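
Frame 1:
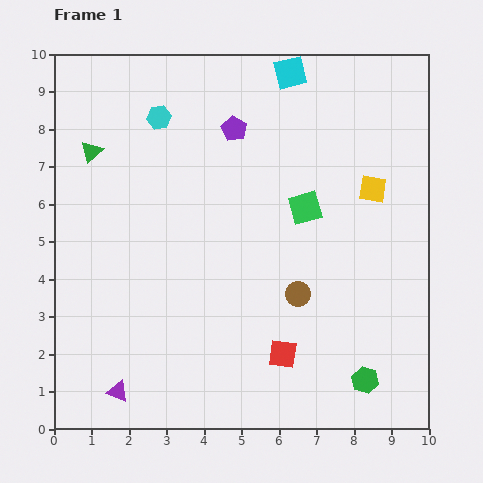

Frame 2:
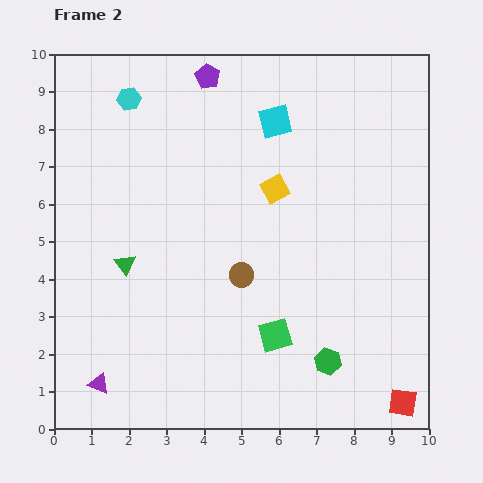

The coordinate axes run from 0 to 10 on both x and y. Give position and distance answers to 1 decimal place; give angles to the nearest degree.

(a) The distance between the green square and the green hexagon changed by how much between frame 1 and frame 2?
-3.3

Distance in frame 1: 4.9. Distance in frame 2: 1.6.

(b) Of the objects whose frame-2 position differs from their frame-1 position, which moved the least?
the purple triangle

(moved 0.5)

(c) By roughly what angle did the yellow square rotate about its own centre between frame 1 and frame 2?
38° counter-clockwise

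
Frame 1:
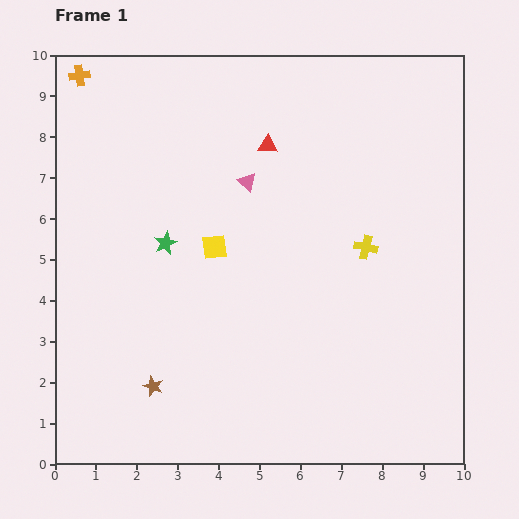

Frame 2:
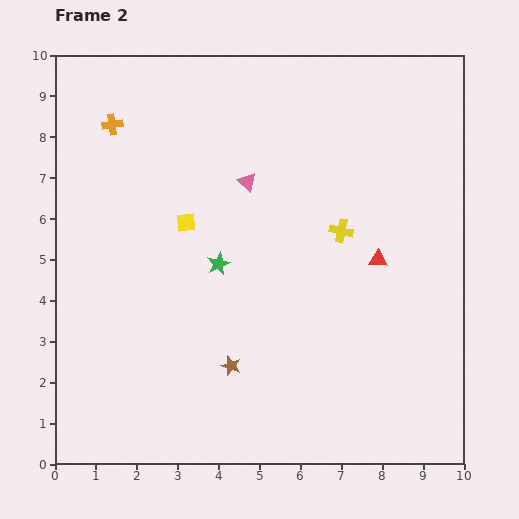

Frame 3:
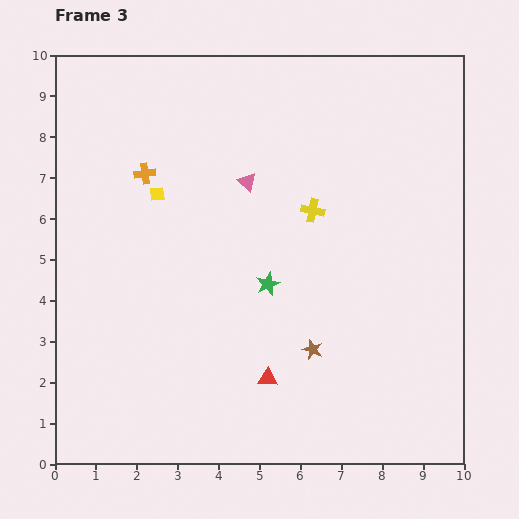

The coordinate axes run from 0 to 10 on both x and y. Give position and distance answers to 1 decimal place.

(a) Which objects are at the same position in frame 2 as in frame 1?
the pink triangle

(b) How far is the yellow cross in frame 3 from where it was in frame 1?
1.6

The yellow cross moved from (7.6, 5.3) to (6.3, 6.2), a distance of √(1.3² + 0.9²) ≈ 1.6.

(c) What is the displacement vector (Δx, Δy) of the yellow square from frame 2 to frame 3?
(-0.7, 0.7)

The yellow square was at (3.2, 5.9) in frame 2 and (2.5, 6.6) in frame 3.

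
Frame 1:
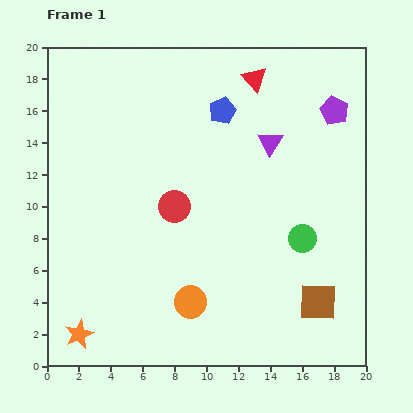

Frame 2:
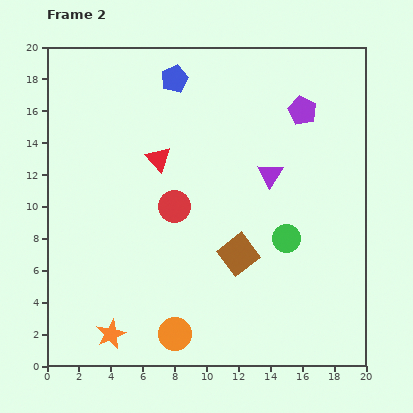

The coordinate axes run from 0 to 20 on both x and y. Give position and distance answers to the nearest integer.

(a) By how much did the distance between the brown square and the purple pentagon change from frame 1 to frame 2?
-2

Distance in frame 1: 12. Distance in frame 2: 10.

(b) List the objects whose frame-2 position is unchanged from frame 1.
the red circle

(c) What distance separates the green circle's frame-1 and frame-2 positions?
1

The green circle moved from (16, 8) to (15, 8), a distance of √(1² + 0²) ≈ 1.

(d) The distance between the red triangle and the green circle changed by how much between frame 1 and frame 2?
-1

Distance in frame 1: 10. Distance in frame 2: 9.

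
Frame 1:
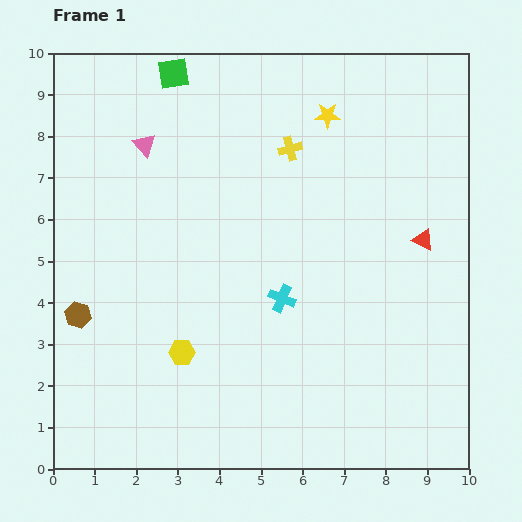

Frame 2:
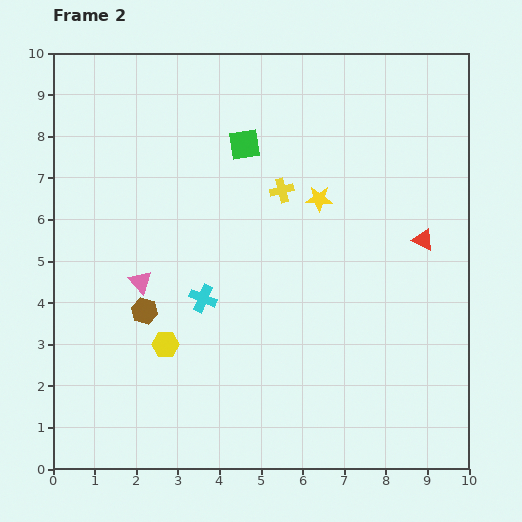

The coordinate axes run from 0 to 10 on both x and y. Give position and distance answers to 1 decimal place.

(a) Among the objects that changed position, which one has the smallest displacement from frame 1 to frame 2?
the yellow hexagon

(moved 0.4)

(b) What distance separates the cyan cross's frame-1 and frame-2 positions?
1.9

The cyan cross moved from (5.5, 4.1) to (3.6, 4.1), a distance of √(1.9² + 0.0²) ≈ 1.9.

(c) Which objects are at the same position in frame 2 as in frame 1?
the red triangle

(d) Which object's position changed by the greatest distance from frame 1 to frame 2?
the pink triangle

(moved 3.3; next 2.4)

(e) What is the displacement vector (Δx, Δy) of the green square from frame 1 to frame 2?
(1.7, -1.7)

The green square was at (2.9, 9.5) in frame 1 and (4.6, 7.8) in frame 2.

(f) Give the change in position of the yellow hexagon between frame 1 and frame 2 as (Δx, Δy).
(-0.4, 0.2)

The yellow hexagon was at (3.1, 2.8) in frame 1 and (2.7, 3.0) in frame 2.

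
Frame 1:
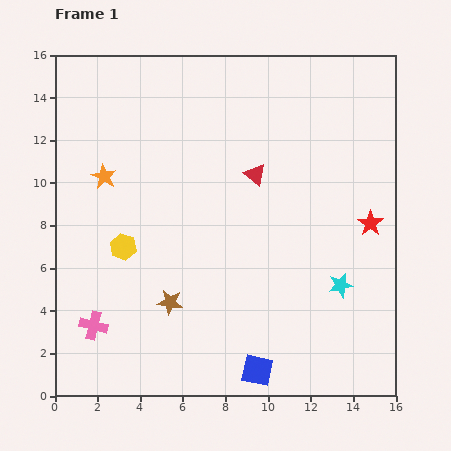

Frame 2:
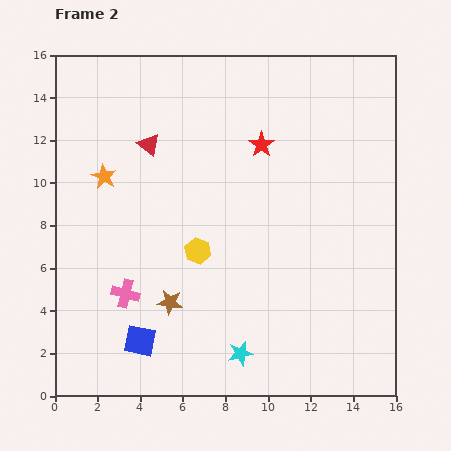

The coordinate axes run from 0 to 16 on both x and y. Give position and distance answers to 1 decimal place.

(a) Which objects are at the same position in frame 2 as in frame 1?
the brown star, the orange star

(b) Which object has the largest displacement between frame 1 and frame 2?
the red star

(moved 6.3; next 5.7)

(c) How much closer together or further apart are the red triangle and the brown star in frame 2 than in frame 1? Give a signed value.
+0.3

Distance in frame 1: 7.2. Distance in frame 2: 7.5.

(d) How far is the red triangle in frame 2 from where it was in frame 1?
5.2

The red triangle moved from (9.4, 10.4) to (4.4, 11.8), a distance of √(5.0² + 1.4²) ≈ 5.2.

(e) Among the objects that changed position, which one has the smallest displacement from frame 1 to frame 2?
the pink cross

(moved 2.1)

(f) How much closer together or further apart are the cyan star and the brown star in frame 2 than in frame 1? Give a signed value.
-3.9

Distance in frame 1: 8.0. Distance in frame 2: 4.1.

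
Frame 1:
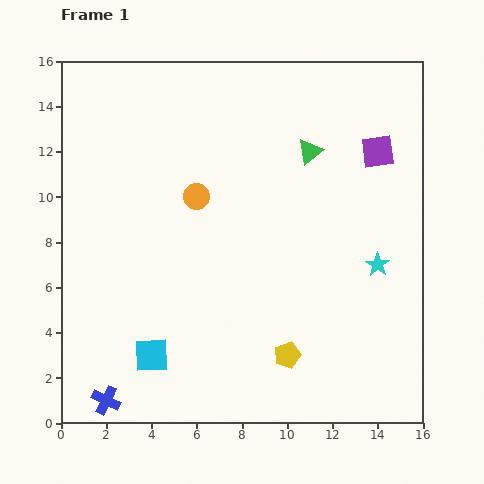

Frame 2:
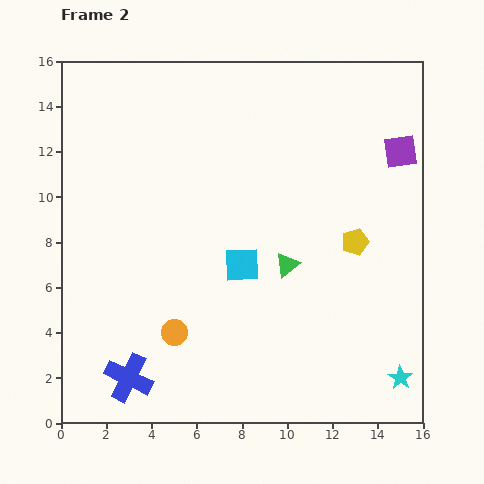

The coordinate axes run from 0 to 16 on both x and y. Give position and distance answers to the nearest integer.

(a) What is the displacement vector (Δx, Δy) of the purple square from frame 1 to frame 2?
(1, 0)

The purple square was at (14, 12) in frame 1 and (15, 12) in frame 2.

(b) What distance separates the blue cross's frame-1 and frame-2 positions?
1

The blue cross moved from (2, 1) to (3, 2), a distance of √(1² + 1²) ≈ 1.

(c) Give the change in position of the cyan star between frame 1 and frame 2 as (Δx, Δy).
(1, -5)

The cyan star was at (14, 7) in frame 1 and (15, 2) in frame 2.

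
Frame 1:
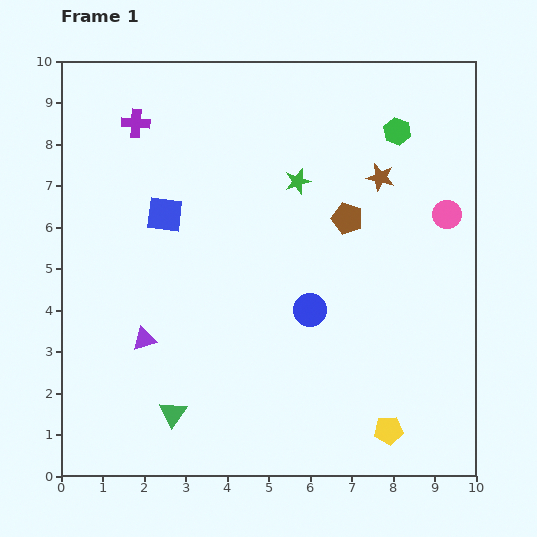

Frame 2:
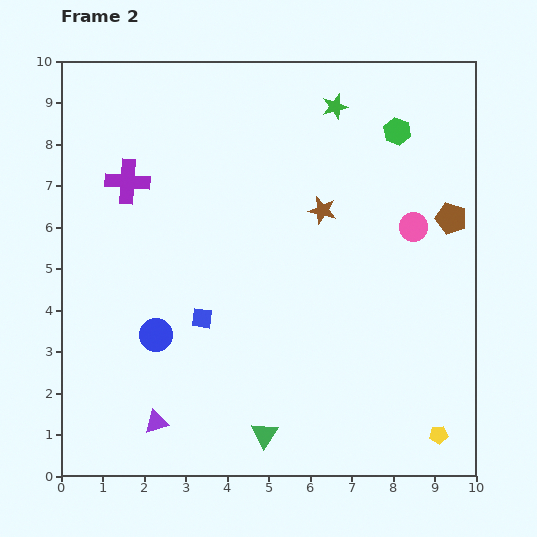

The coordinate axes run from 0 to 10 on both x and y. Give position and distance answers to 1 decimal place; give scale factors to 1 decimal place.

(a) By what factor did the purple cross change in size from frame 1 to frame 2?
1.6×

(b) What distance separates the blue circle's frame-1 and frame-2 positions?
3.7

The blue circle moved from (6.0, 4.0) to (2.3, 3.4), a distance of √(3.7² + 0.6²) ≈ 3.7.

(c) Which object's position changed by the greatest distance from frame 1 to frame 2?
the blue circle

(moved 3.7; next 2.7)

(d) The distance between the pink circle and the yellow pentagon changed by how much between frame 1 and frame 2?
-0.4

Distance in frame 1: 5.4. Distance in frame 2: 5.0.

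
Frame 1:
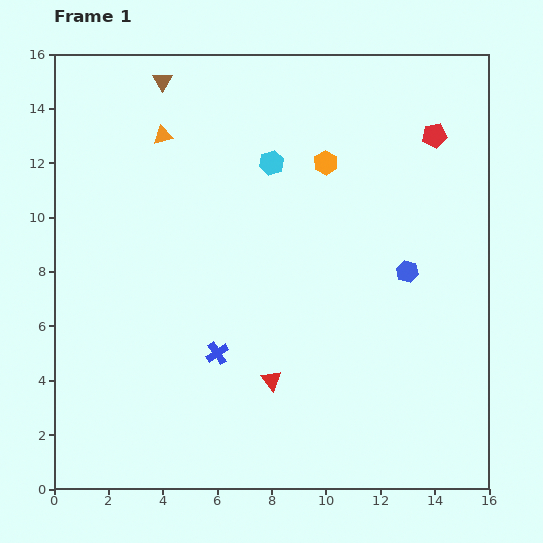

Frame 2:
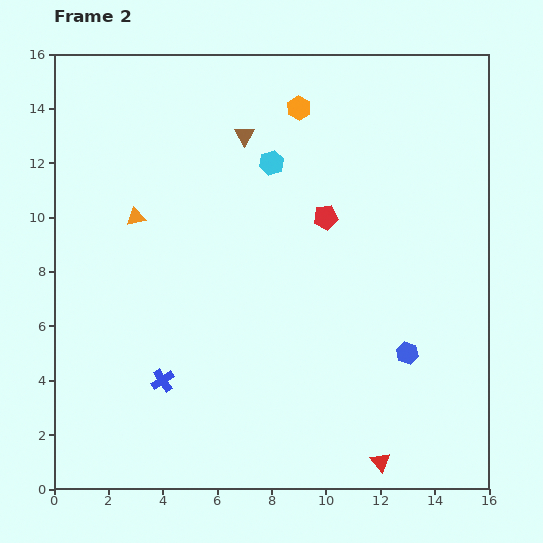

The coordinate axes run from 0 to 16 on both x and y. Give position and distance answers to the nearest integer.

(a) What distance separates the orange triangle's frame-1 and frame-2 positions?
3

The orange triangle moved from (4, 13) to (3, 10), a distance of √(1² + 3²) ≈ 3.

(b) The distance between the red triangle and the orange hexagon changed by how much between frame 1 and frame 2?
+5

Distance in frame 1: 8. Distance in frame 2: 13.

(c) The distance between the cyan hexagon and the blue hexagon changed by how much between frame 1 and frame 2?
+3

Distance in frame 1: 6. Distance in frame 2: 9.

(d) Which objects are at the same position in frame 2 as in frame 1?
the cyan hexagon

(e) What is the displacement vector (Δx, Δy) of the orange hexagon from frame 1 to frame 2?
(-1, 2)

The orange hexagon was at (10, 12) in frame 1 and (9, 14) in frame 2.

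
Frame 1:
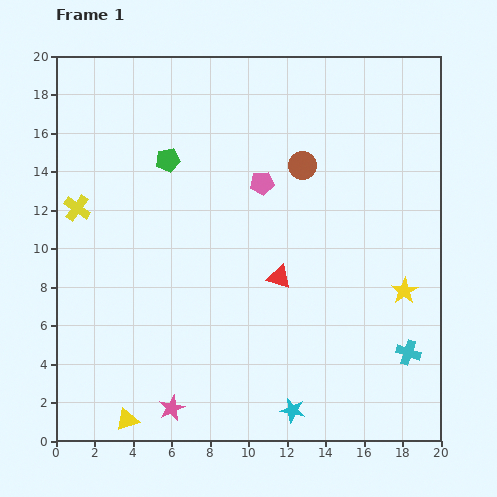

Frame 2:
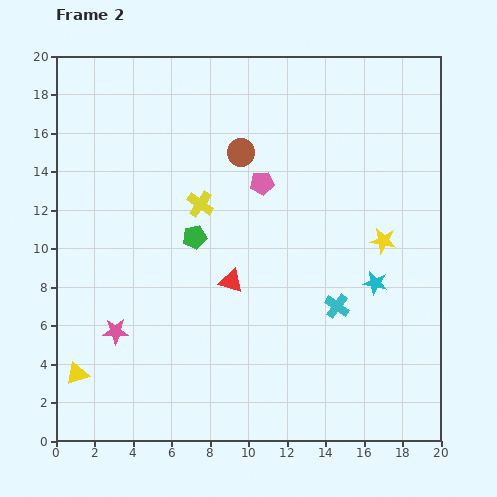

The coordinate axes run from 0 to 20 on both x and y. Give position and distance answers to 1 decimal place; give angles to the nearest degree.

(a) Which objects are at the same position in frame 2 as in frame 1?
the pink pentagon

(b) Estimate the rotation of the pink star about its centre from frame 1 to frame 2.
23° clockwise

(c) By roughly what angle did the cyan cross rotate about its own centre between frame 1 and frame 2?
17° clockwise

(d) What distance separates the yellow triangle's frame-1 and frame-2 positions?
3.5

The yellow triangle moved from (3.7, 1.1) to (1.1, 3.5), a distance of √(2.6² + 2.4²) ≈ 3.5.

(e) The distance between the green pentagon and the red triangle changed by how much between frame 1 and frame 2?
-5.4

Distance in frame 1: 8.4. Distance in frame 2: 3.0.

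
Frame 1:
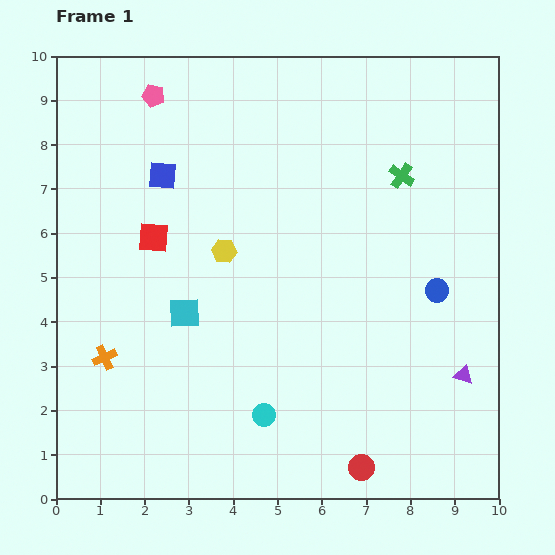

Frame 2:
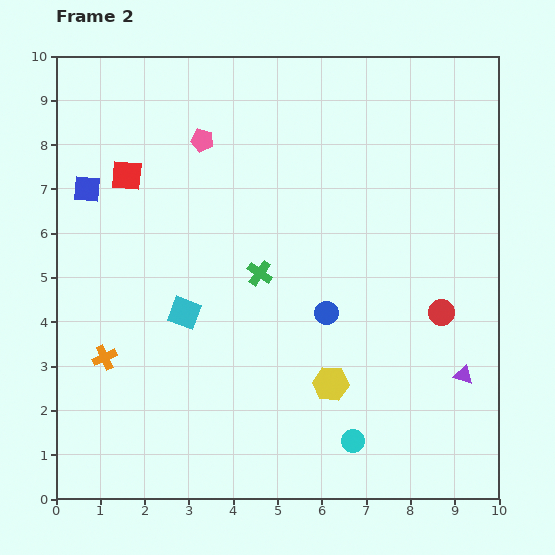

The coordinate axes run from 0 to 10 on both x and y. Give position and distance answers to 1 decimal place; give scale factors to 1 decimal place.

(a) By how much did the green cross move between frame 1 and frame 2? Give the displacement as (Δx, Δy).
(-3.2, -2.2)

The green cross was at (7.8, 7.3) in frame 1 and (4.6, 5.1) in frame 2.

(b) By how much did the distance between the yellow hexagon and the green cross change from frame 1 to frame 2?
-1.3

Distance in frame 1: 4.3. Distance in frame 2: 3.0.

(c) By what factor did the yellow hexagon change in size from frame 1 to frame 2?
1.4×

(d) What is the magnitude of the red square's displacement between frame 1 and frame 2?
1.5

The red square moved from (2.2, 5.9) to (1.6, 7.3), a distance of √(0.6² + 1.4²) ≈ 1.5.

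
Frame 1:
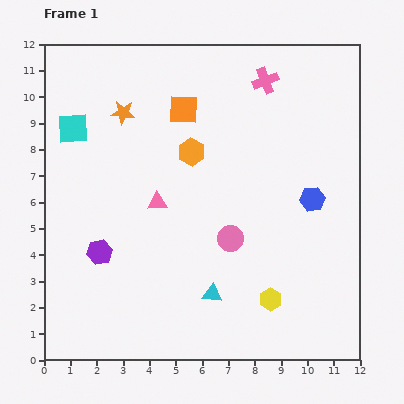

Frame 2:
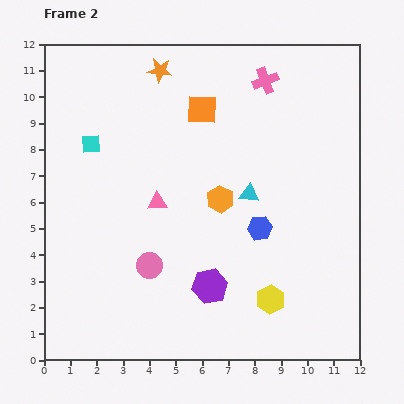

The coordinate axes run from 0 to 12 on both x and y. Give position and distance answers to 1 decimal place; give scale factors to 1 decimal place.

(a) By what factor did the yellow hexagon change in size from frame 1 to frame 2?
1.3×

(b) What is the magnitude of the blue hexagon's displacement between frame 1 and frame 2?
2.3

The blue hexagon moved from (10.2, 6.1) to (8.2, 5.0), a distance of √(2.0² + 1.1²) ≈ 2.3.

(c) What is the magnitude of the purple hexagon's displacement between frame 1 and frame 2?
4.4

The purple hexagon moved from (2.1, 4.1) to (6.3, 2.8), a distance of √(4.2² + 1.3²) ≈ 4.4.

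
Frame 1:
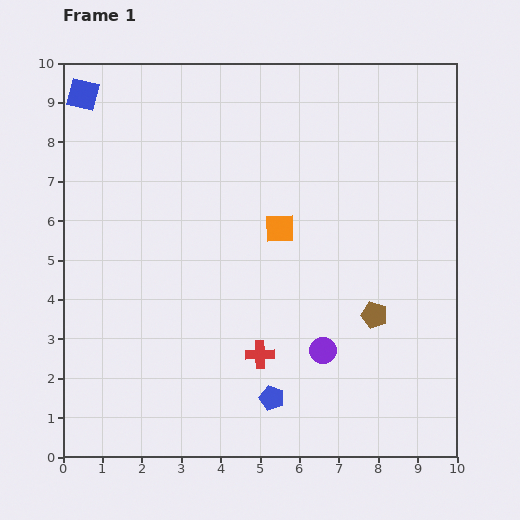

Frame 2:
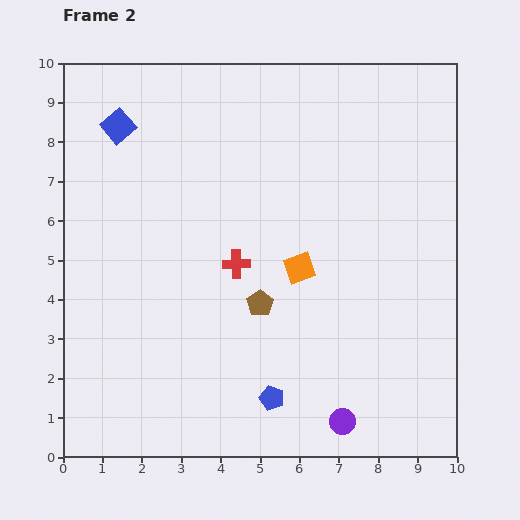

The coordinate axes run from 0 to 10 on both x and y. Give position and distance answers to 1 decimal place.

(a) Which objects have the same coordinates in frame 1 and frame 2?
the blue pentagon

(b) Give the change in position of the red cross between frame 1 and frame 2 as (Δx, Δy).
(-0.6, 2.3)

The red cross was at (5.0, 2.6) in frame 1 and (4.4, 4.9) in frame 2.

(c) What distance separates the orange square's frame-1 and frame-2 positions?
1.1

The orange square moved from (5.5, 5.8) to (6.0, 4.8), a distance of √(0.5² + 1.0²) ≈ 1.1.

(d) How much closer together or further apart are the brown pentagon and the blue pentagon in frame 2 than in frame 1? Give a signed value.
-0.9

Distance in frame 1: 3.3. Distance in frame 2: 2.4.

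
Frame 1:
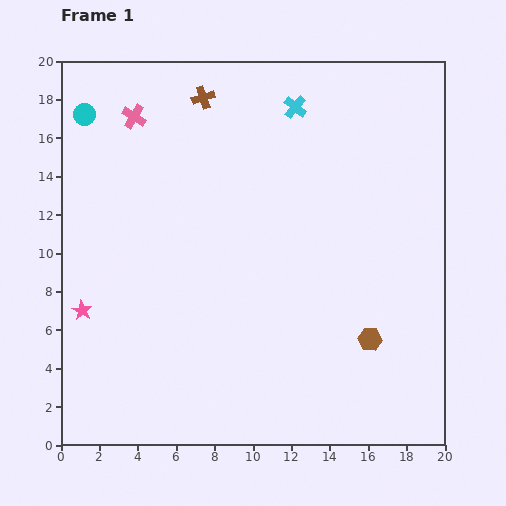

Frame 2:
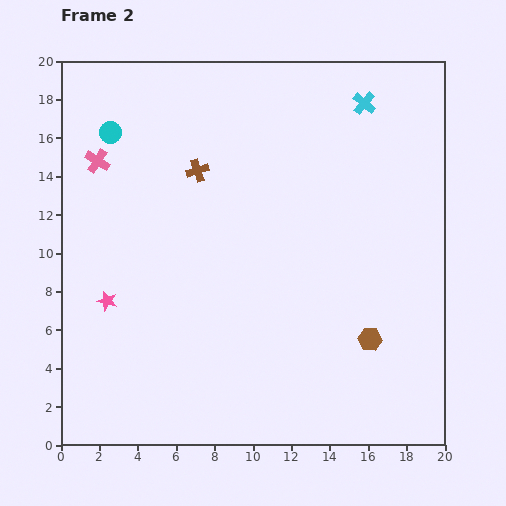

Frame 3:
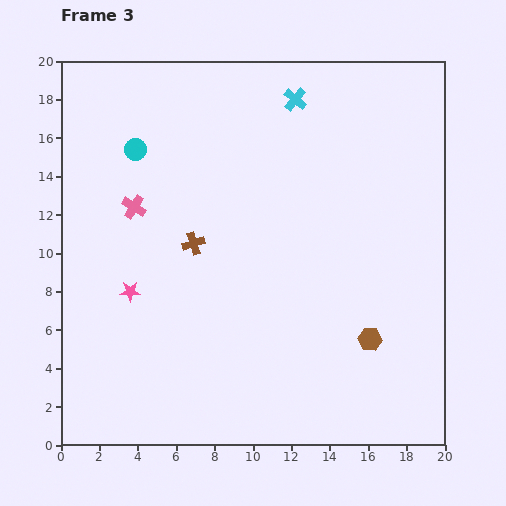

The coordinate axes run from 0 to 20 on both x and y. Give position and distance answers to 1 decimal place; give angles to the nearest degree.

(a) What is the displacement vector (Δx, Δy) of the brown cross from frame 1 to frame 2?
(-0.3, -3.8)

The brown cross was at (7.4, 18.1) in frame 1 and (7.1, 14.3) in frame 2.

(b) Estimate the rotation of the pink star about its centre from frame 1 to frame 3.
30° counter-clockwise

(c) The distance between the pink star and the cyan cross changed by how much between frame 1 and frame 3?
-2.1

Distance in frame 1: 15.3. Distance in frame 3: 13.2.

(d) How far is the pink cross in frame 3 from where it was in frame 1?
4.7

The pink cross moved from (3.8, 17.1) to (3.8, 12.4), a distance of √(0.0² + 4.7²) ≈ 4.7.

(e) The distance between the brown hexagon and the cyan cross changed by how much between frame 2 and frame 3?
+0.8

Distance in frame 2: 12.3. Distance in frame 3: 13.1.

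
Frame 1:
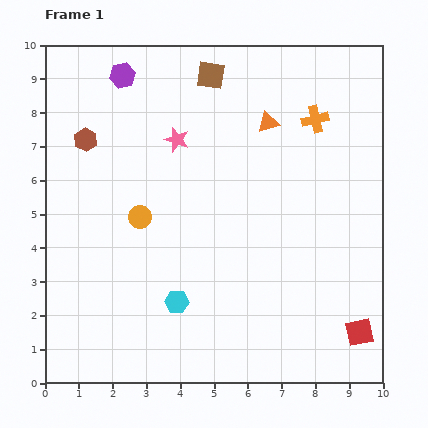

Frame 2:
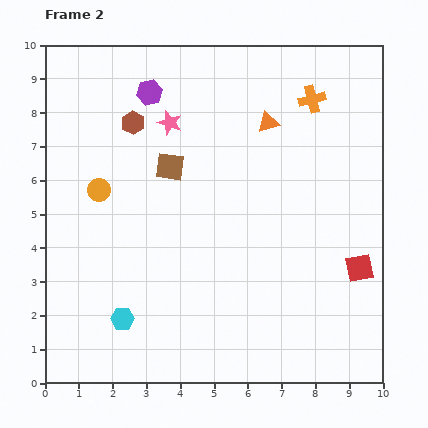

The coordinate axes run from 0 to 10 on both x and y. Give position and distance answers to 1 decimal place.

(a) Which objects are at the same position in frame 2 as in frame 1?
the orange triangle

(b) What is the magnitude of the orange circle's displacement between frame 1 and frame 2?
1.4

The orange circle moved from (2.8, 4.9) to (1.6, 5.7), a distance of √(1.2² + 0.8²) ≈ 1.4.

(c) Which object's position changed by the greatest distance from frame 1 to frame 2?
the brown square

(moved 3.0; next 1.9)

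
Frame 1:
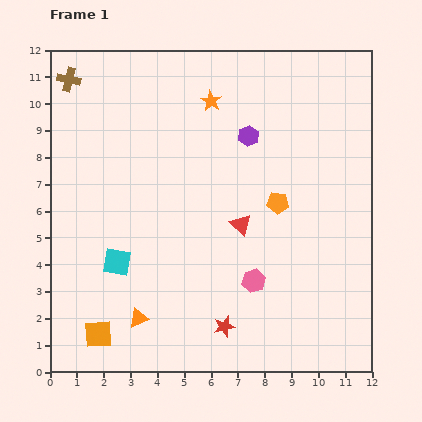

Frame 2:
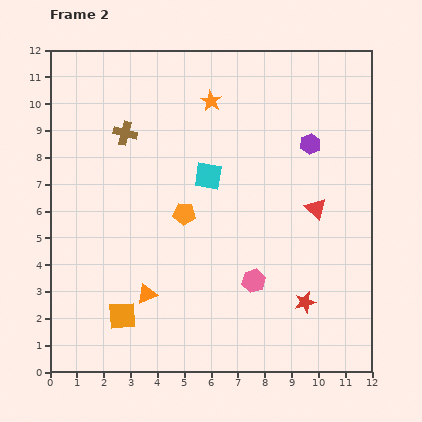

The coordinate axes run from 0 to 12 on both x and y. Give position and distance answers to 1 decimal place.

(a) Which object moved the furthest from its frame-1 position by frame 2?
the cyan square

(moved 4.7; next 3.5)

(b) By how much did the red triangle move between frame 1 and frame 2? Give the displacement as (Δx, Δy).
(2.8, 0.6)

The red triangle was at (7.1, 5.5) in frame 1 and (9.9, 6.1) in frame 2.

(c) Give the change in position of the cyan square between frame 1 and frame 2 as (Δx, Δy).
(3.4, 3.2)

The cyan square was at (2.5, 4.1) in frame 1 and (5.9, 7.3) in frame 2.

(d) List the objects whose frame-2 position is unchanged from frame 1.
the orange star, the pink hexagon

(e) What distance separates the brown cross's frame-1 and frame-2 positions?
2.9

The brown cross moved from (0.7, 10.9) to (2.8, 8.9), a distance of √(2.1² + 2.0²) ≈ 2.9.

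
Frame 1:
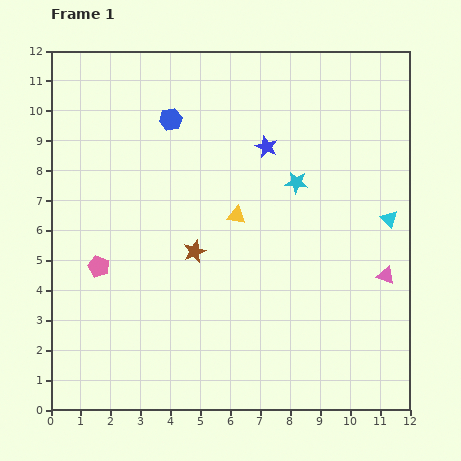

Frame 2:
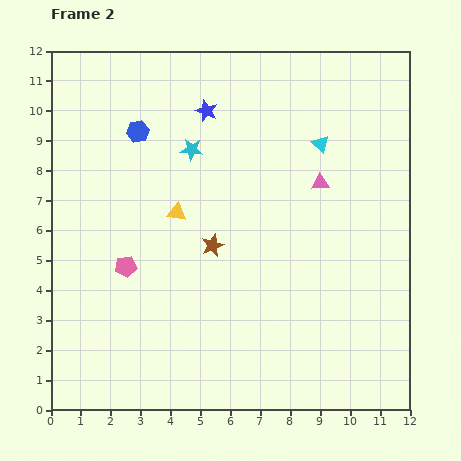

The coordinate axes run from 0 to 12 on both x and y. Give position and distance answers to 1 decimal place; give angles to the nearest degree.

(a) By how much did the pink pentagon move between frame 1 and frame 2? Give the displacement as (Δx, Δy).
(0.9, 0.0)

The pink pentagon was at (1.6, 4.8) in frame 1 and (2.5, 4.8) in frame 2.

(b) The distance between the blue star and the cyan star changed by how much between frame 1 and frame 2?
-0.2

Distance in frame 1: 1.6. Distance in frame 2: 1.4.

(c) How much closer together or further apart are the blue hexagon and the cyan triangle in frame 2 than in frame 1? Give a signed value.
-1.9

Distance in frame 1: 8.0. Distance in frame 2: 6.1.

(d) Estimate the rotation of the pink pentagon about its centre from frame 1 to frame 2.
29° counter-clockwise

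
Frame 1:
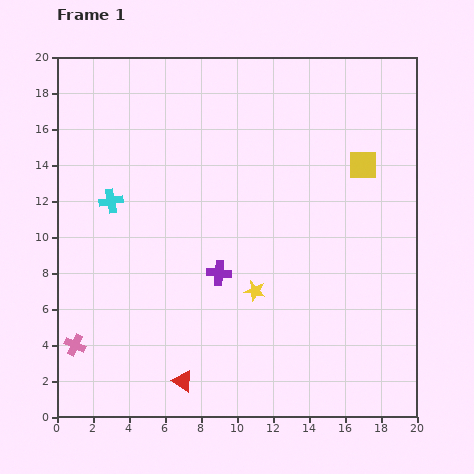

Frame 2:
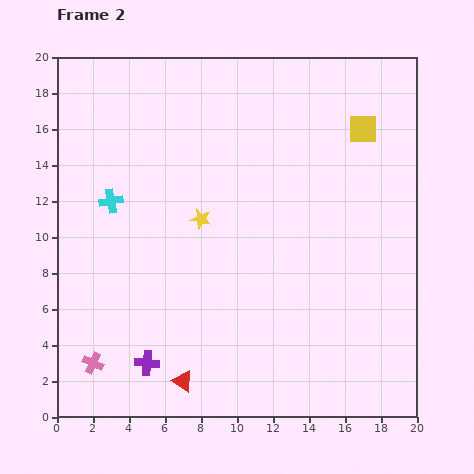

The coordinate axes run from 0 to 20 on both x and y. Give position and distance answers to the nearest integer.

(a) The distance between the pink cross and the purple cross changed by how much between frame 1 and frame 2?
-6

Distance in frame 1: 9. Distance in frame 2: 3.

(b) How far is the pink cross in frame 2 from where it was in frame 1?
1

The pink cross moved from (1, 4) to (2, 3), a distance of √(1² + 1²) ≈ 1.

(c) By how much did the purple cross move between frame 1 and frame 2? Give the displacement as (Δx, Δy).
(-4, -5)

The purple cross was at (9, 8) in frame 1 and (5, 3) in frame 2.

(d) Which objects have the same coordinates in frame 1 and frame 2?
the cyan cross, the red triangle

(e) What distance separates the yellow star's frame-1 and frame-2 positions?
5

The yellow star moved from (11, 7) to (8, 11), a distance of √(3² + 4²) ≈ 5.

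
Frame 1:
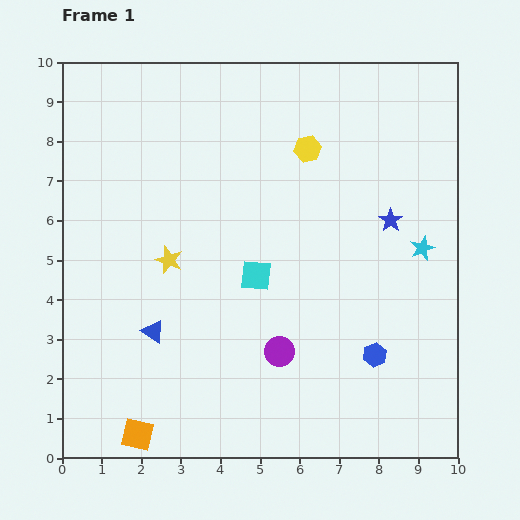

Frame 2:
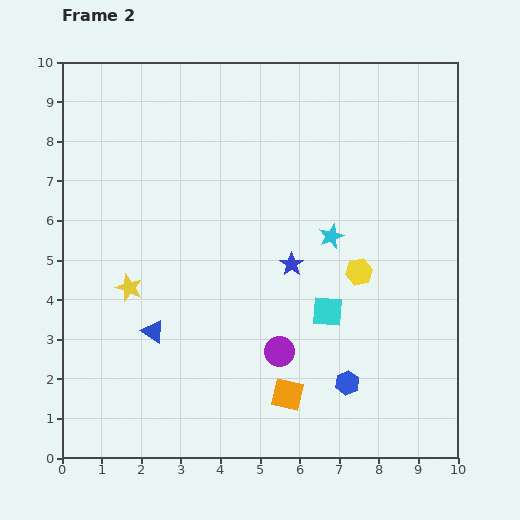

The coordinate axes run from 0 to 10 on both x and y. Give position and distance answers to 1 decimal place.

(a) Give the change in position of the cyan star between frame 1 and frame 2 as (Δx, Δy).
(-2.3, 0.3)

The cyan star was at (9.1, 5.3) in frame 1 and (6.8, 5.6) in frame 2.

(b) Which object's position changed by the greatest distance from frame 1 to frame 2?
the orange square

(moved 3.9; next 3.4)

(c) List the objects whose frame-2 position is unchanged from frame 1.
the purple circle, the blue triangle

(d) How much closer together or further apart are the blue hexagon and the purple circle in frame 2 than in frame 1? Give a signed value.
-0.5

Distance in frame 1: 2.4. Distance in frame 2: 1.9.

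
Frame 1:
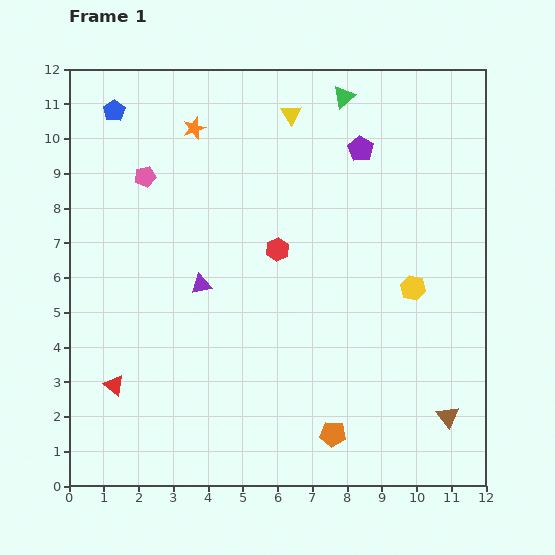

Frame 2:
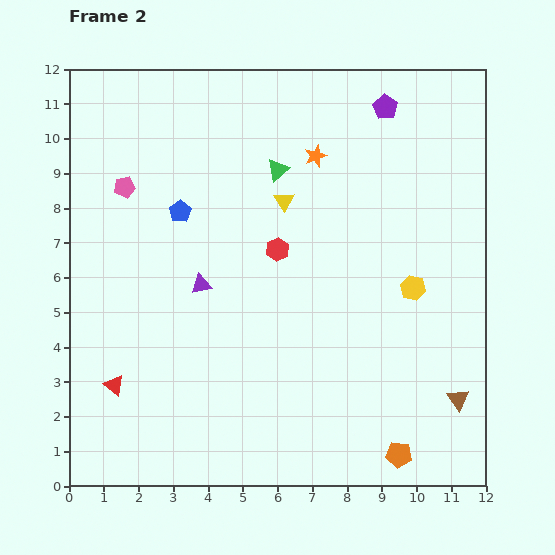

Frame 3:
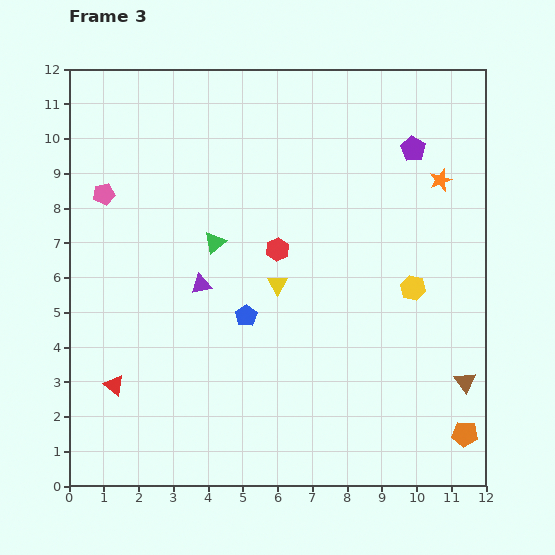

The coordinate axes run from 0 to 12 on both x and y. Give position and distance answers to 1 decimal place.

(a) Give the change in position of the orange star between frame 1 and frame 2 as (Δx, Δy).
(3.5, -0.8)

The orange star was at (3.6, 10.3) in frame 1 and (7.1, 9.5) in frame 2.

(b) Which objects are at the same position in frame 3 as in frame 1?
the red hexagon, the red triangle, the yellow hexagon, the purple triangle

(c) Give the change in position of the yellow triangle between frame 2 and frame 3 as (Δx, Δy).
(-0.2, -2.4)

The yellow triangle was at (6.2, 8.2) in frame 2 and (6.0, 5.8) in frame 3.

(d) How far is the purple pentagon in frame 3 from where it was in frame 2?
1.4

The purple pentagon moved from (9.1, 10.9) to (9.9, 9.7), a distance of √(0.8² + 1.2²) ≈ 1.4.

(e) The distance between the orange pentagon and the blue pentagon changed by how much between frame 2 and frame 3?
-2.2

Distance in frame 2: 9.4. Distance in frame 3: 7.2.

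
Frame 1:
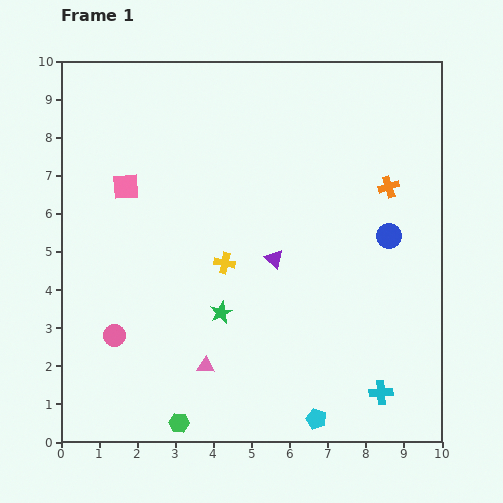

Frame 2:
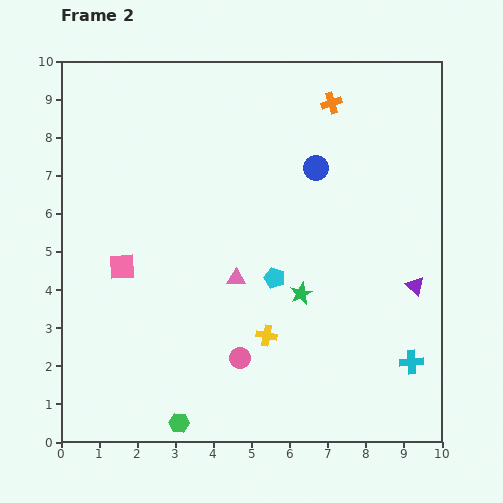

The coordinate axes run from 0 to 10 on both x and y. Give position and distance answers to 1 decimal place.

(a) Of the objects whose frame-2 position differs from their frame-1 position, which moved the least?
the cyan cross

(moved 1.1)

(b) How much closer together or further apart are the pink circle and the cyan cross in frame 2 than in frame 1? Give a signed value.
-2.7

Distance in frame 1: 7.2. Distance in frame 2: 4.5.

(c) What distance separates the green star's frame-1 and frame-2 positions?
2.2

The green star moved from (4.2, 3.4) to (6.3, 3.9), a distance of √(2.1² + 0.5²) ≈ 2.2.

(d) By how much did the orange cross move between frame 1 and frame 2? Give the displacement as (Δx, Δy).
(-1.5, 2.2)

The orange cross was at (8.6, 6.7) in frame 1 and (7.1, 8.9) in frame 2.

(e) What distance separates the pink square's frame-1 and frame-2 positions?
2.1

The pink square moved from (1.7, 6.7) to (1.6, 4.6), a distance of √(0.1² + 2.1²) ≈ 2.1.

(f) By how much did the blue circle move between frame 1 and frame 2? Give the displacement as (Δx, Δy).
(-1.9, 1.8)

The blue circle was at (8.6, 5.4) in frame 1 and (6.7, 7.2) in frame 2.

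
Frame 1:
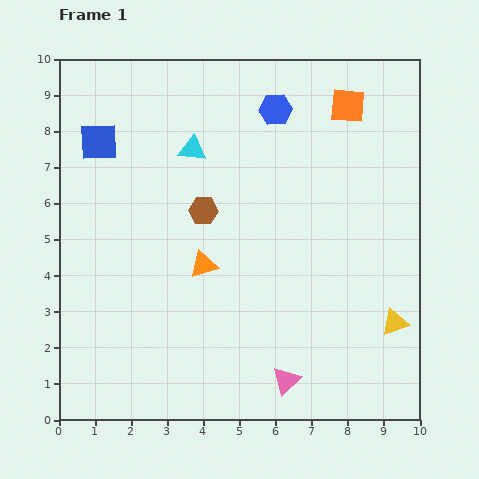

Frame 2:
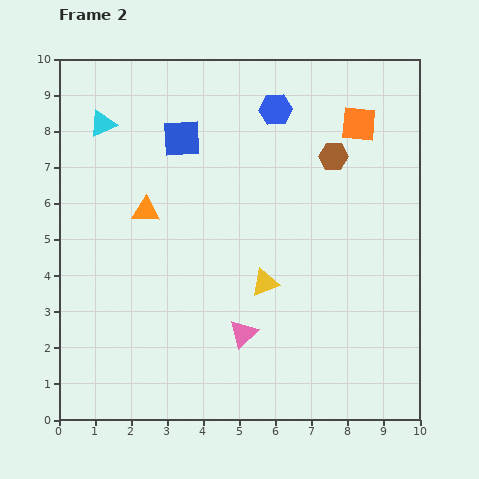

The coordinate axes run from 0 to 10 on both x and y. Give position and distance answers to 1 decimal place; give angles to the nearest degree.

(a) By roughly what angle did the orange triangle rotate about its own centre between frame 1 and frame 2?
20° clockwise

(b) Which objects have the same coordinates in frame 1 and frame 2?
the blue hexagon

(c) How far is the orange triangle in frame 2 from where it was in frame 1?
2.2

The orange triangle moved from (4.0, 4.3) to (2.4, 5.8), a distance of √(1.6² + 1.5²) ≈ 2.2.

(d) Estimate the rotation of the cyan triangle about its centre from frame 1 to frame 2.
32° counter-clockwise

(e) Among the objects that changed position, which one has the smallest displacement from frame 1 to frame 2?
the orange square

(moved 0.6)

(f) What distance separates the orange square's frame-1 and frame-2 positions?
0.6

The orange square moved from (8.0, 8.7) to (8.3, 8.2), a distance of √(0.3² + 0.5²) ≈ 0.6.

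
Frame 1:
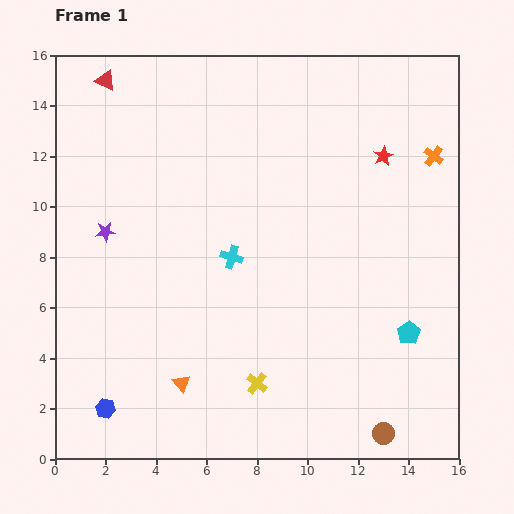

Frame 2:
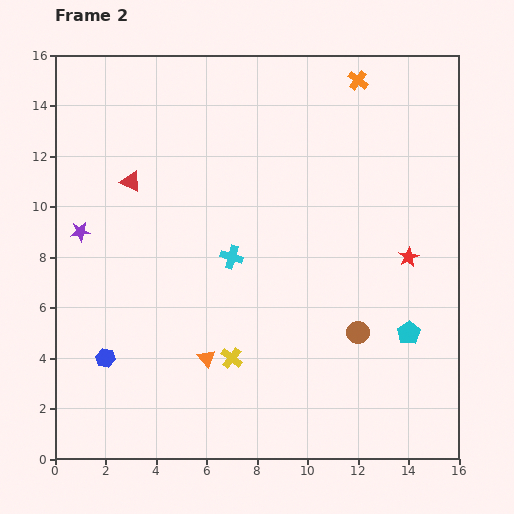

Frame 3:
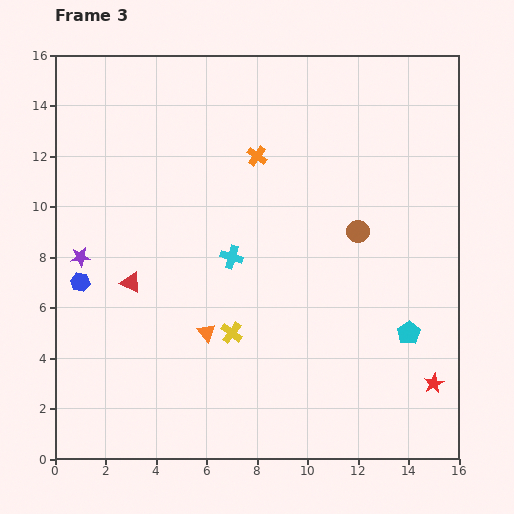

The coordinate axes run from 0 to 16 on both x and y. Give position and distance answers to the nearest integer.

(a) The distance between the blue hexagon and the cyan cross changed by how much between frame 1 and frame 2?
-2

Distance in frame 1: 8. Distance in frame 2: 6.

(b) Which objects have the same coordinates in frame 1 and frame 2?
the cyan cross, the cyan pentagon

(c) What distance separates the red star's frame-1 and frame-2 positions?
4

The red star moved from (13, 12) to (14, 8), a distance of √(1² + 4²) ≈ 4.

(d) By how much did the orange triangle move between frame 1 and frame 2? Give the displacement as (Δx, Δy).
(1, 1)

The orange triangle was at (5, 3) in frame 1 and (6, 4) in frame 2.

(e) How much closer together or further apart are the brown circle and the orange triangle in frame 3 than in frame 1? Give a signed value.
-1

Distance in frame 1: 8. Distance in frame 3: 7.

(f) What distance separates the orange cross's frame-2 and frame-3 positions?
5

The orange cross moved from (12, 15) to (8, 12), a distance of √(4² + 3²) ≈ 5.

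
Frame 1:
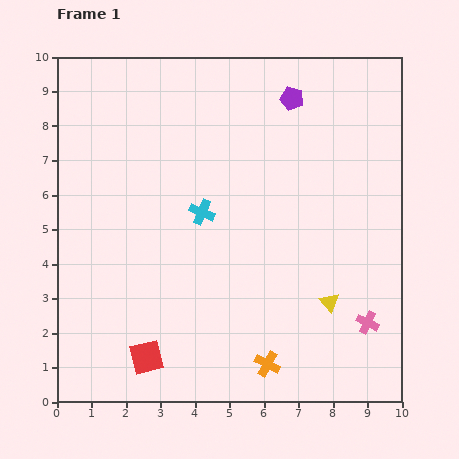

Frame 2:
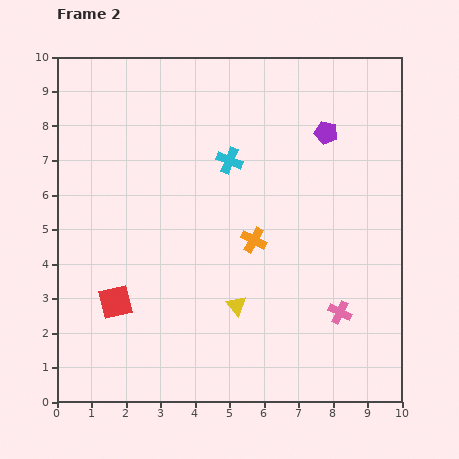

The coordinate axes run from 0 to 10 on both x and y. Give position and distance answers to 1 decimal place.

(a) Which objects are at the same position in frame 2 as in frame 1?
none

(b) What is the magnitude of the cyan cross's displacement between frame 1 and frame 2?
1.7

The cyan cross moved from (4.2, 5.5) to (5.0, 7.0), a distance of √(0.8² + 1.5²) ≈ 1.7.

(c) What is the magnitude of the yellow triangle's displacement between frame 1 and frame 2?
2.7

The yellow triangle moved from (7.9, 2.9) to (5.2, 2.8), a distance of √(2.7² + 0.1²) ≈ 2.7.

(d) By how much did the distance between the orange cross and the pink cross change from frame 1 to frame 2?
+0.2

Distance in frame 1: 3.1. Distance in frame 2: 3.3.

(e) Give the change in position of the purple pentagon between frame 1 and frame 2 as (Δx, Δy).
(1.0, -1.0)

The purple pentagon was at (6.8, 8.8) in frame 1 and (7.8, 7.8) in frame 2.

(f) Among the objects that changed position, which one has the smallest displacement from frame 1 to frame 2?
the pink cross

(moved 0.9)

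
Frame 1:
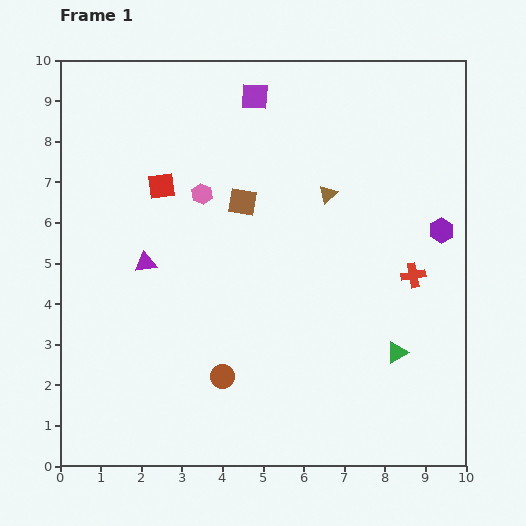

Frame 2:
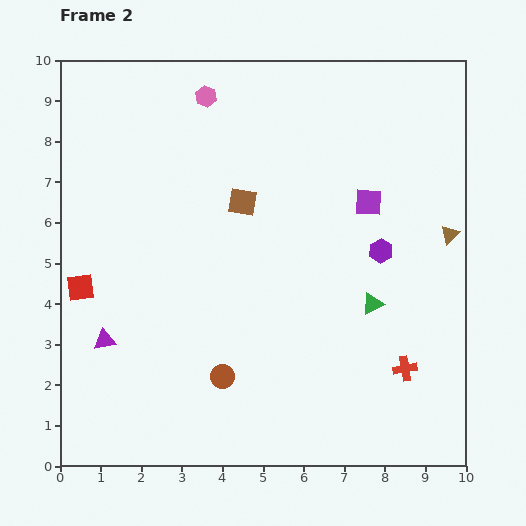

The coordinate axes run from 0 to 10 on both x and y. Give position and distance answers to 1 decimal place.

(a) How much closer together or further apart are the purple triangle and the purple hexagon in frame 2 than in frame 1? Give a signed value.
-0.2

Distance in frame 1: 7.3. Distance in frame 2: 7.1.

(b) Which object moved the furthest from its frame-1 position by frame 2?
the purple square

(moved 3.8; next 3.2)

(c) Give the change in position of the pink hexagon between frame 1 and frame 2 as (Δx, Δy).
(0.1, 2.4)

The pink hexagon was at (3.5, 6.7) in frame 1 and (3.6, 9.1) in frame 2.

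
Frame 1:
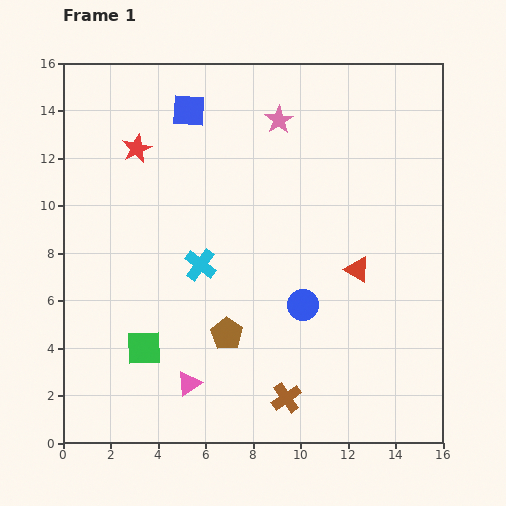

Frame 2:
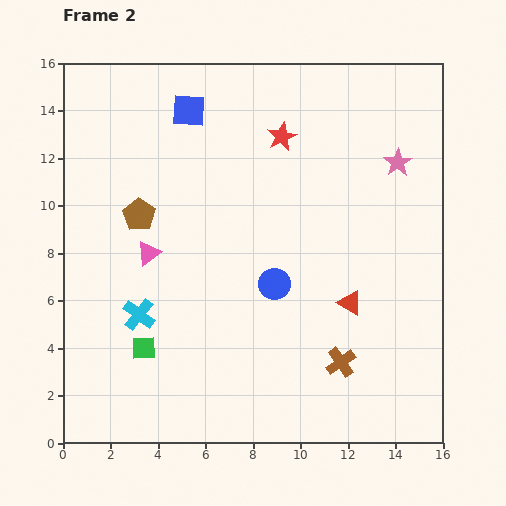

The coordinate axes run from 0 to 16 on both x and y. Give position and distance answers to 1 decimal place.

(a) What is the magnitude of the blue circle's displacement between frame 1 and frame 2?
1.5

The blue circle moved from (10.1, 5.8) to (8.9, 6.7), a distance of √(1.2² + 0.9²) ≈ 1.5.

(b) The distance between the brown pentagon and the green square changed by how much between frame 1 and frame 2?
+2.0

Distance in frame 1: 3.6. Distance in frame 2: 5.6.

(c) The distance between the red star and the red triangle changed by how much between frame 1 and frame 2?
-3.0

Distance in frame 1: 10.6. Distance in frame 2: 7.6.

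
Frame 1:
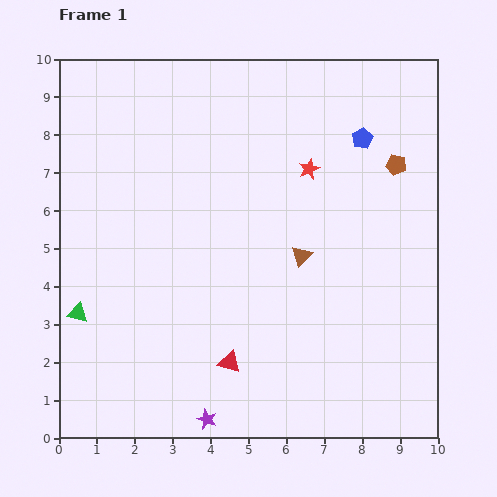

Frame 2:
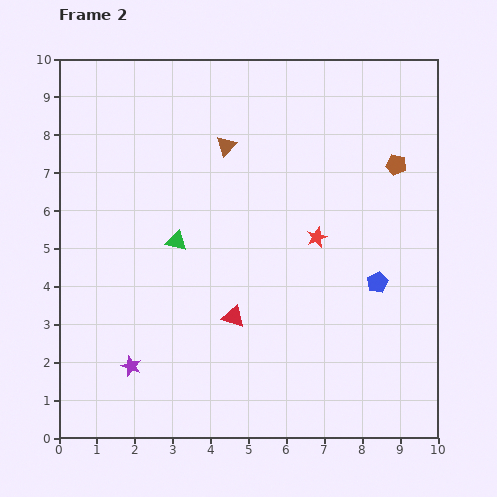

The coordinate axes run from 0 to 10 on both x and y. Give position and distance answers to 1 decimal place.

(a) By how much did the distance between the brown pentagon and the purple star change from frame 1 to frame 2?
+0.4

Distance in frame 1: 8.4. Distance in frame 2: 8.8.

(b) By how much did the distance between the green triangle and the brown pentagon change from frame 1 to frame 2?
-3.2

Distance in frame 1: 9.3. Distance in frame 2: 6.1.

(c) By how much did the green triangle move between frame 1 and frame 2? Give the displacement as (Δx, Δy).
(2.6, 1.9)

The green triangle was at (0.5, 3.3) in frame 1 and (3.1, 5.2) in frame 2.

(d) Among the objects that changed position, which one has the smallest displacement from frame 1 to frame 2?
the red triangle

(moved 1.2)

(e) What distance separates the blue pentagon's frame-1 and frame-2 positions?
3.8

The blue pentagon moved from (8.0, 7.9) to (8.4, 4.1), a distance of √(0.4² + 3.8²) ≈ 3.8.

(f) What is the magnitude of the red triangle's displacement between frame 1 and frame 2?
1.2

The red triangle moved from (4.5, 2.0) to (4.6, 3.2), a distance of √(0.1² + 1.2²) ≈ 1.2.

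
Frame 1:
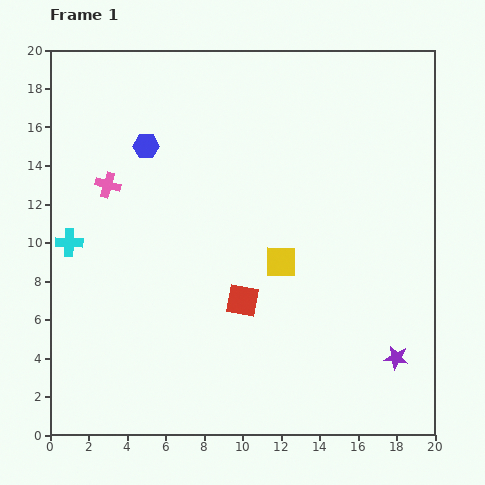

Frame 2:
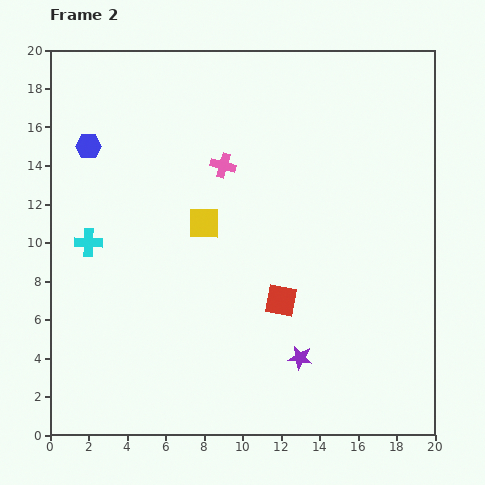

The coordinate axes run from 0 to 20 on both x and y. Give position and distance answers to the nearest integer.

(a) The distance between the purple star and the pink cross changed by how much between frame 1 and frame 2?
-6

Distance in frame 1: 17. Distance in frame 2: 11.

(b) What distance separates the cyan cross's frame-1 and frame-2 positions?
1

The cyan cross moved from (1, 10) to (2, 10), a distance of √(1² + 0²) ≈ 1.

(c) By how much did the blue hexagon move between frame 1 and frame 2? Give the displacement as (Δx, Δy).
(-3, 0)

The blue hexagon was at (5, 15) in frame 1 and (2, 15) in frame 2.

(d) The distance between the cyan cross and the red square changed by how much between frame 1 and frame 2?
+1

Distance in frame 1: 9. Distance in frame 2: 10.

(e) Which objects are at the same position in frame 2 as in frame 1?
none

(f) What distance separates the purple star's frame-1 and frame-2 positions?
5

The purple star moved from (18, 4) to (13, 4), a distance of √(5² + 0²) ≈ 5.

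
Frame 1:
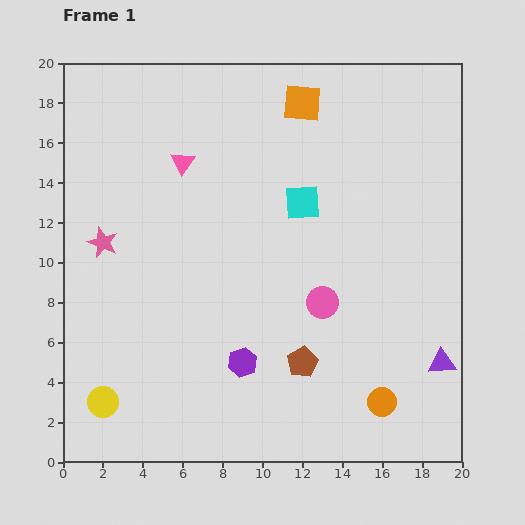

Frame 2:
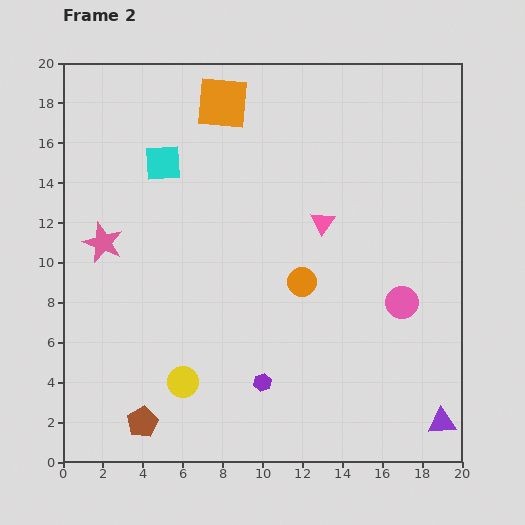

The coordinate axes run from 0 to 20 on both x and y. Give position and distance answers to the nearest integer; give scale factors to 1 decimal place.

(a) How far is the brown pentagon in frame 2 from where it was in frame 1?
9

The brown pentagon moved from (12, 5) to (4, 2), a distance of √(8² + 3²) ≈ 9.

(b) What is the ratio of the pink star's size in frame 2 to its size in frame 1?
1.3×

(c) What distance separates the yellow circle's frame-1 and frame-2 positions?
4

The yellow circle moved from (2, 3) to (6, 4), a distance of √(4² + 1²) ≈ 4.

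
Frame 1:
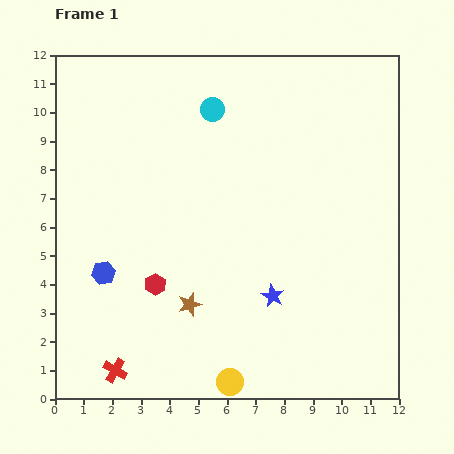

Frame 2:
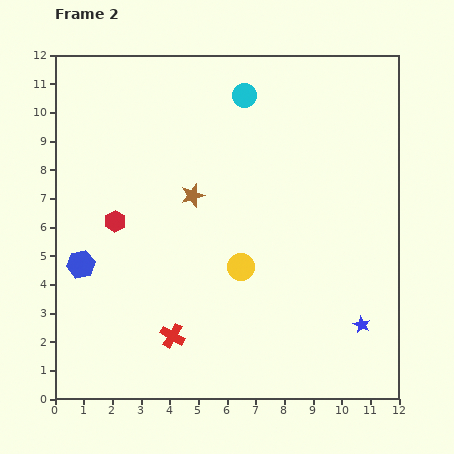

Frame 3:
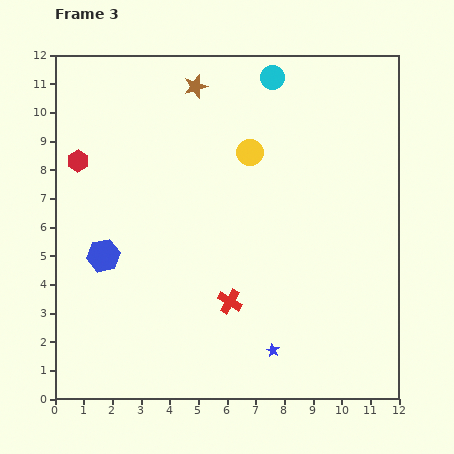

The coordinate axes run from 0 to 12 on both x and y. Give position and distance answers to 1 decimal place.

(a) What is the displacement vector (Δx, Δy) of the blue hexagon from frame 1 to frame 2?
(-0.8, 0.3)

The blue hexagon was at (1.7, 4.4) in frame 1 and (0.9, 4.7) in frame 2.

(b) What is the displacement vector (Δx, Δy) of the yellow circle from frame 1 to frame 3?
(0.7, 8.0)

The yellow circle was at (6.1, 0.6) in frame 1 and (6.8, 8.6) in frame 3.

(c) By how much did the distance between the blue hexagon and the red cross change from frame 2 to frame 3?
+0.6

Distance in frame 2: 4.1. Distance in frame 3: 4.7.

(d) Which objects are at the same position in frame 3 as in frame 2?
none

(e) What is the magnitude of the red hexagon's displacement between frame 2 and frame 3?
2.5

The red hexagon moved from (2.1, 6.2) to (0.8, 8.3), a distance of √(1.3² + 2.1²) ≈ 2.5.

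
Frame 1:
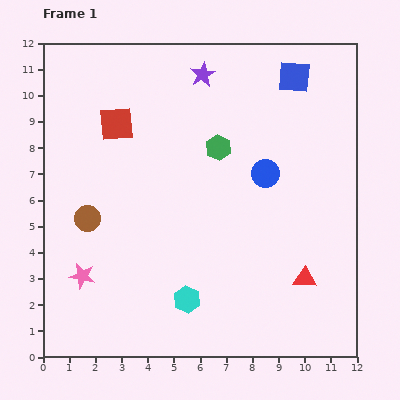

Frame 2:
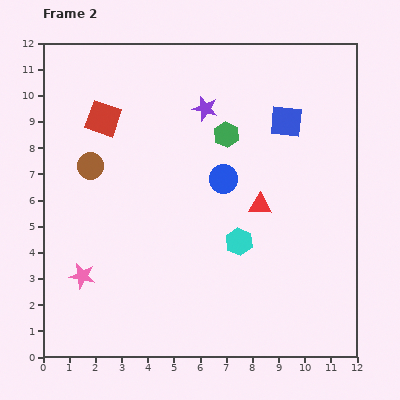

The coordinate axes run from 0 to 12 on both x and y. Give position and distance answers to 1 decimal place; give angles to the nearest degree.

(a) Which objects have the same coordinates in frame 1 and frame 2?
the pink star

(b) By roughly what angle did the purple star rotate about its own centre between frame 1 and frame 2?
29° counter-clockwise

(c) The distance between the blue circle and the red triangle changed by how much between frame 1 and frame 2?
-2.6

Distance in frame 1: 4.3. Distance in frame 2: 1.7.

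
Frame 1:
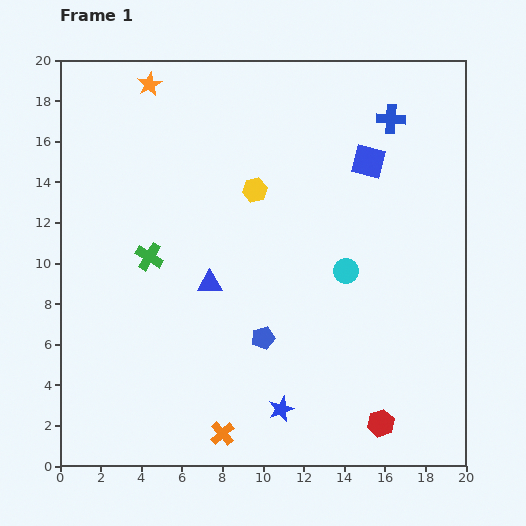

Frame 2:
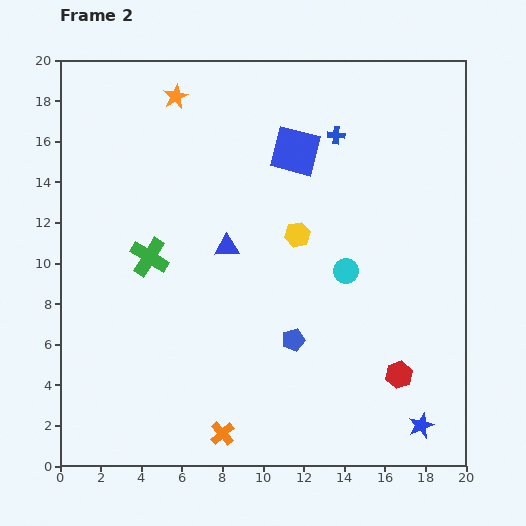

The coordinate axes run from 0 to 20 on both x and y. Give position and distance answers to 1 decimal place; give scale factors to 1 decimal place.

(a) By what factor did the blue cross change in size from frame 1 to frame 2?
0.6×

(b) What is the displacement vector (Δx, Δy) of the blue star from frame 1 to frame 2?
(6.9, -0.8)

The blue star was at (10.9, 2.8) in frame 1 and (17.8, 2.0) in frame 2.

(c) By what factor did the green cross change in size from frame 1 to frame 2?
1.4×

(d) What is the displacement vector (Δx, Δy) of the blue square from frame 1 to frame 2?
(-3.6, 0.5)

The blue square was at (15.2, 15.0) in frame 1 and (11.6, 15.5) in frame 2.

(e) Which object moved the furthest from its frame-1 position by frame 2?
the blue star

(moved 6.9; next 3.6)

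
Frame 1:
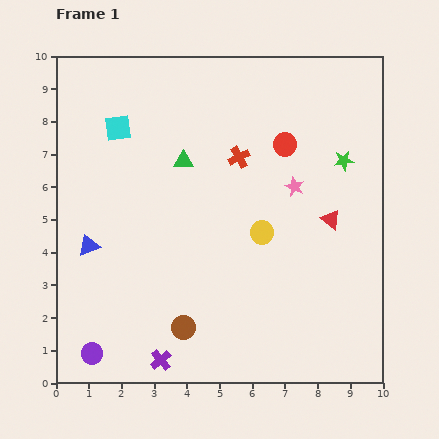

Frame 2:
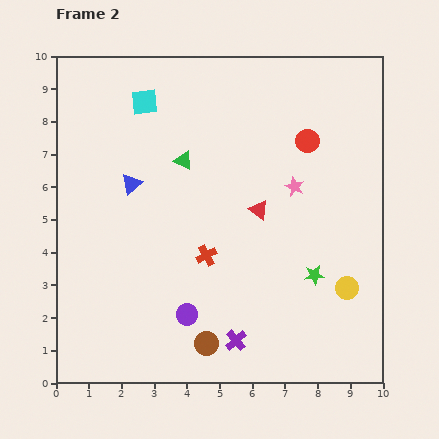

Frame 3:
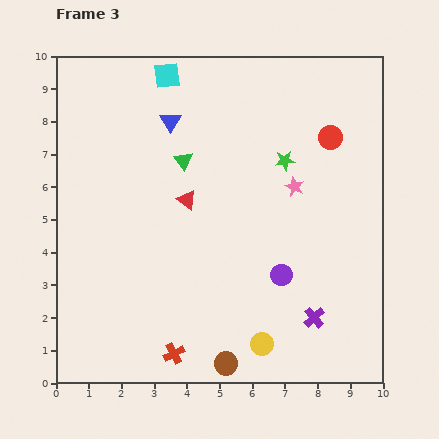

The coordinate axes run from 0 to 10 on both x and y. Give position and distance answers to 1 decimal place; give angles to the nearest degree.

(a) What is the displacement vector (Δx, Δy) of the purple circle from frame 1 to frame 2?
(2.9, 1.2)

The purple circle was at (1.1, 0.9) in frame 1 and (4.0, 2.1) in frame 2.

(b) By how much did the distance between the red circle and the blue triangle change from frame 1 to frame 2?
-1.2

Distance in frame 1: 6.8. Distance in frame 2: 5.6.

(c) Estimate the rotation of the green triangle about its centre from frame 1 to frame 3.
52° clockwise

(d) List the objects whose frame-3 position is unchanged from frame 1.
the green triangle, the pink star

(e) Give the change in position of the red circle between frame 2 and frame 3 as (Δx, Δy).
(0.7, 0.1)

The red circle was at (7.7, 7.4) in frame 2 and (8.4, 7.5) in frame 3.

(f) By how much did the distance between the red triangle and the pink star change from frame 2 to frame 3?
+2.0

Distance in frame 2: 1.3. Distance in frame 3: 3.3.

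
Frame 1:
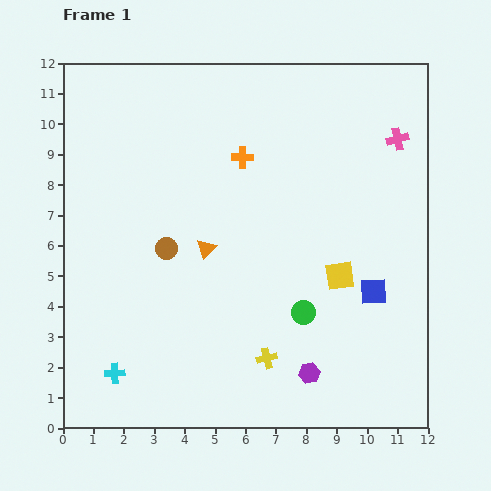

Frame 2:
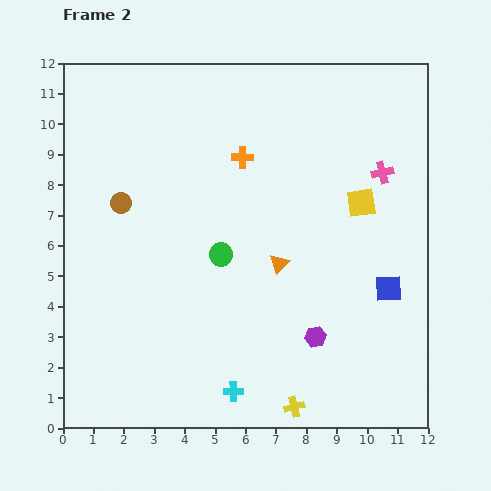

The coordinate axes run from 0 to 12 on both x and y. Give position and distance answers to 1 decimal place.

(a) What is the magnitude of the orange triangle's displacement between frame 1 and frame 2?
2.5

The orange triangle moved from (4.7, 5.9) to (7.1, 5.4), a distance of √(2.4² + 0.5²) ≈ 2.5.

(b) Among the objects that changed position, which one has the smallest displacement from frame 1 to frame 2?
the blue square

(moved 0.5)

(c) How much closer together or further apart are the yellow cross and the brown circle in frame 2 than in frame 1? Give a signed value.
+3.9

Distance in frame 1: 4.9. Distance in frame 2: 8.8.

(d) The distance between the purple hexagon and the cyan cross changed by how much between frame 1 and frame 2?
-3.2

Distance in frame 1: 6.4. Distance in frame 2: 3.2.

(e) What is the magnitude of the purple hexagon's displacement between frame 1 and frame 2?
1.2

The purple hexagon moved from (8.1, 1.8) to (8.3, 3.0), a distance of √(0.2² + 1.2²) ≈ 1.2.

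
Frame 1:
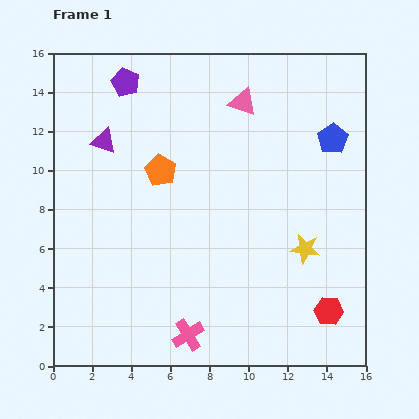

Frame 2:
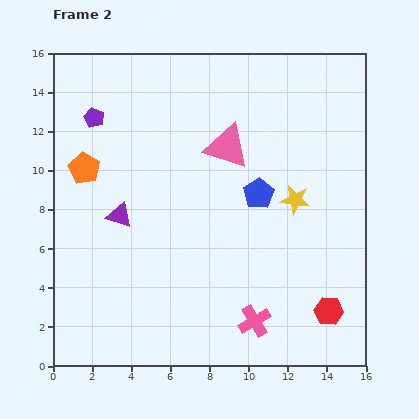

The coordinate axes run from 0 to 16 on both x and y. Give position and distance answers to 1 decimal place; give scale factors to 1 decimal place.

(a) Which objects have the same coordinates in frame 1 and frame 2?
the red hexagon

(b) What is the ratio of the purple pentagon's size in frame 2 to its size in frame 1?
0.7×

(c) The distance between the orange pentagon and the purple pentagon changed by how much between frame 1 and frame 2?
-2.2

Distance in frame 1: 4.8. Distance in frame 2: 2.6.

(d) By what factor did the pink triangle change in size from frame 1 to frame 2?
1.6×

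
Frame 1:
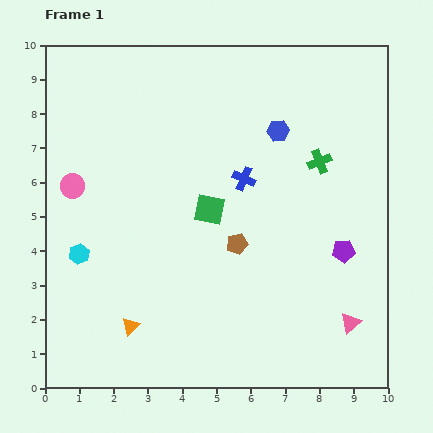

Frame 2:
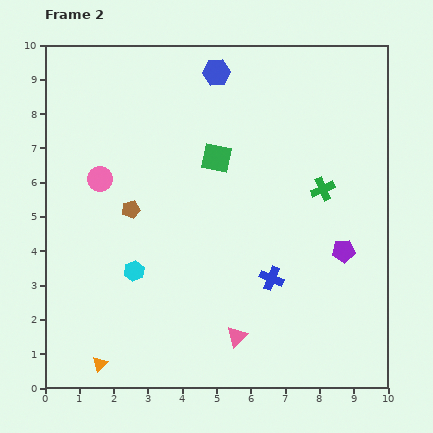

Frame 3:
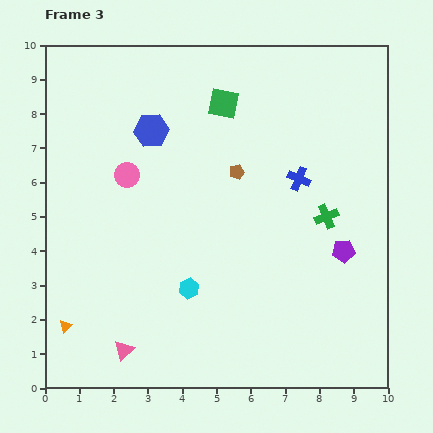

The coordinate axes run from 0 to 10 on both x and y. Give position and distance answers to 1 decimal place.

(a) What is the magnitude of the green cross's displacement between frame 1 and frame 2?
0.8

The green cross moved from (8.0, 6.6) to (8.1, 5.8), a distance of √(0.1² + 0.8²) ≈ 0.8.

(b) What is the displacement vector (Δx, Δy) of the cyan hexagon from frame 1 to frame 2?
(1.6, -0.5)

The cyan hexagon was at (1.0, 3.9) in frame 1 and (2.6, 3.4) in frame 2.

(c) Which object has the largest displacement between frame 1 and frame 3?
the pink triangle

(moved 6.6; next 3.7)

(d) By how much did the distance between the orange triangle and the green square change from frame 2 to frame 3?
+1.1

Distance in frame 2: 6.9. Distance in frame 3: 8.0.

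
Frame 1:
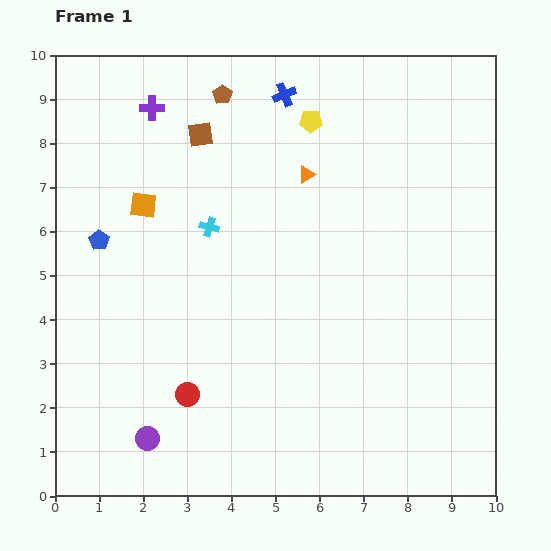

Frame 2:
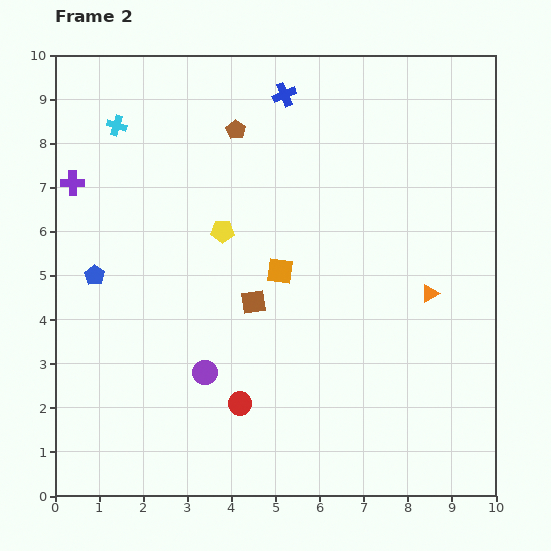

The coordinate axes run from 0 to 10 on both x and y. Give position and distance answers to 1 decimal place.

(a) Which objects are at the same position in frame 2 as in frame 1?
the blue cross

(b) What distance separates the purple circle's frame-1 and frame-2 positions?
2.0

The purple circle moved from (2.1, 1.3) to (3.4, 2.8), a distance of √(1.3² + 1.5²) ≈ 2.0.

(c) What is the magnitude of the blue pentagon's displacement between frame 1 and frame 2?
0.8

The blue pentagon moved from (1.0, 5.8) to (0.9, 5.0), a distance of √(0.1² + 0.8²) ≈ 0.8.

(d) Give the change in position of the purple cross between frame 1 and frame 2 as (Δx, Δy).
(-1.8, -1.7)

The purple cross was at (2.2, 8.8) in frame 1 and (0.4, 7.1) in frame 2.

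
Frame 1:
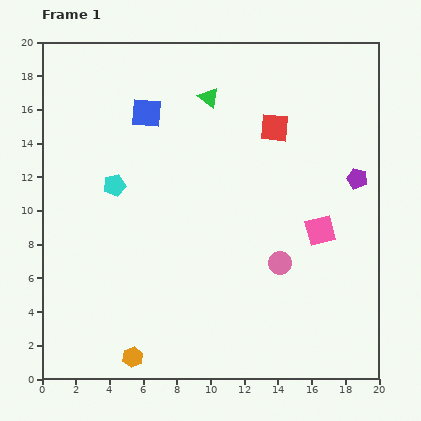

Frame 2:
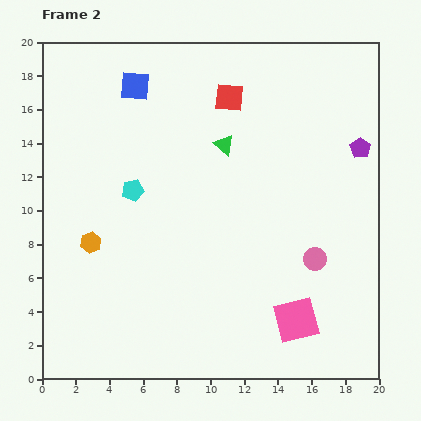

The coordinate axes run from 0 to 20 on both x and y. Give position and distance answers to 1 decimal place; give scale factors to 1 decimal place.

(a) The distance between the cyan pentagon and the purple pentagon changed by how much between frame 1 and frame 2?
-0.7

Distance in frame 1: 14.4. Distance in frame 2: 13.7.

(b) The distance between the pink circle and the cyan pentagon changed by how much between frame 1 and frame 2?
+0.8

Distance in frame 1: 10.8. Distance in frame 2: 11.6.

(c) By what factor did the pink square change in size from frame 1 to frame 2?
1.5×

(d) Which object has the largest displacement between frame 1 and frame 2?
the orange hexagon

(moved 7.2; next 5.5)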